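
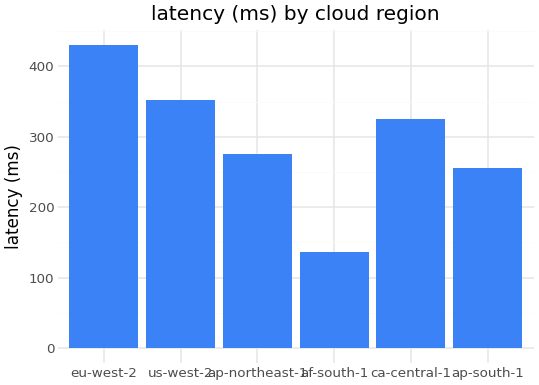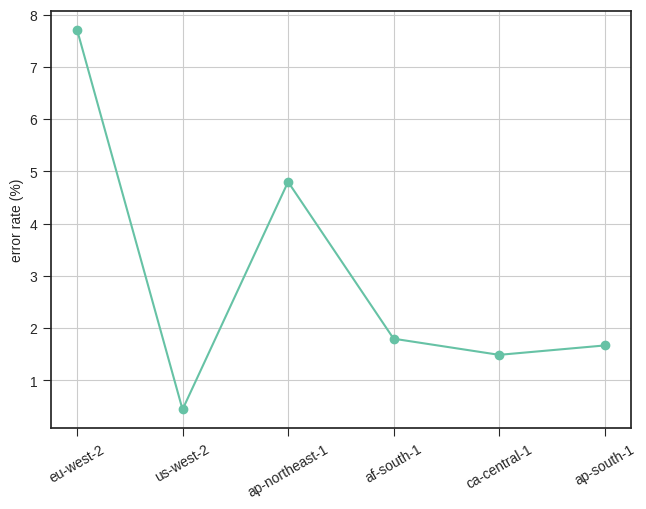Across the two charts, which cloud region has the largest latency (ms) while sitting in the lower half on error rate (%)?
us-west-2

Chart 2 median error rate (%) ≈ 2; below-median cloud regions: us-west-2, ca-central-1, ap-south-1. Among those, us-west-2 has the highest latency (ms) (≈ 350).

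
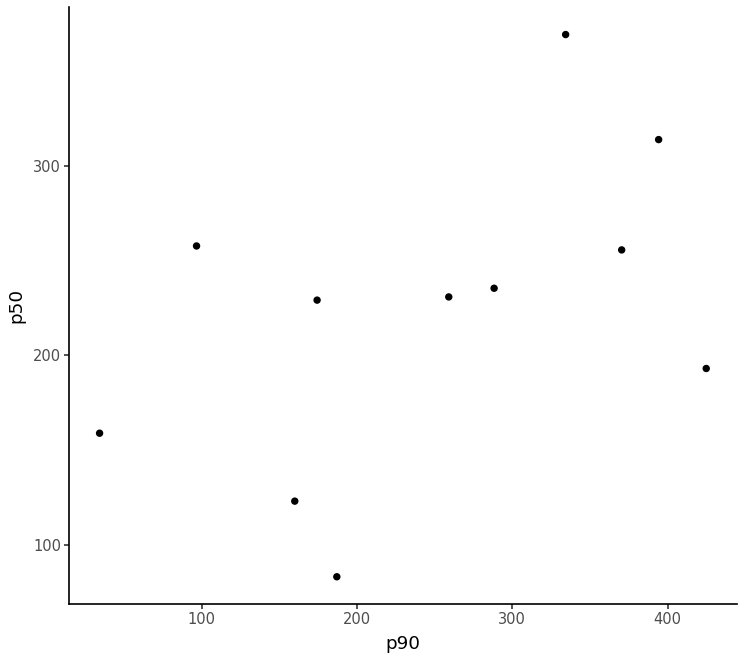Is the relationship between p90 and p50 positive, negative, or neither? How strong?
Points are positively correlated; moderate (|r| ≈ 0.5).

positive, moderate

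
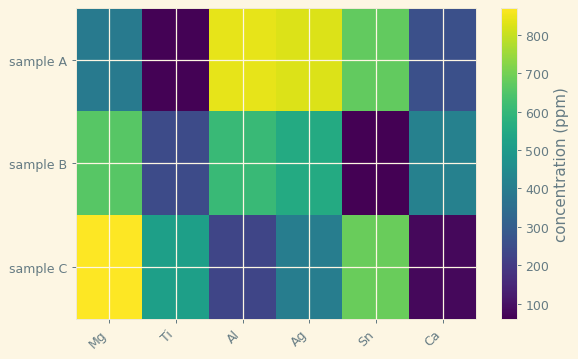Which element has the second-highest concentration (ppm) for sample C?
Sn

Top 3 for sample C: Mg ≈ 900, Sn ≈ 700, Ti ≈ 500.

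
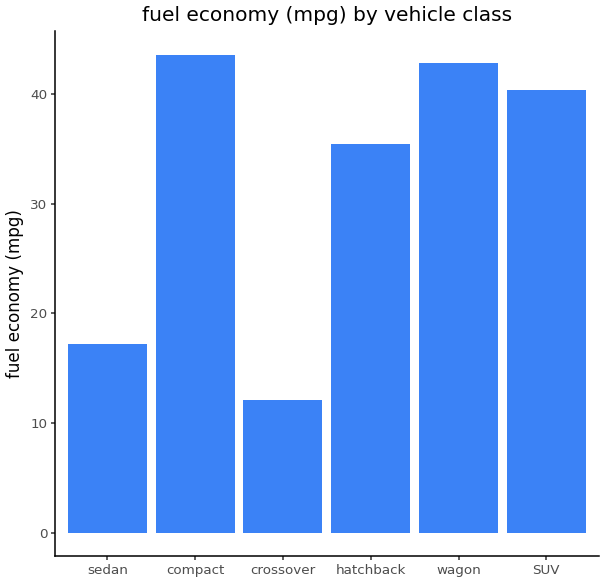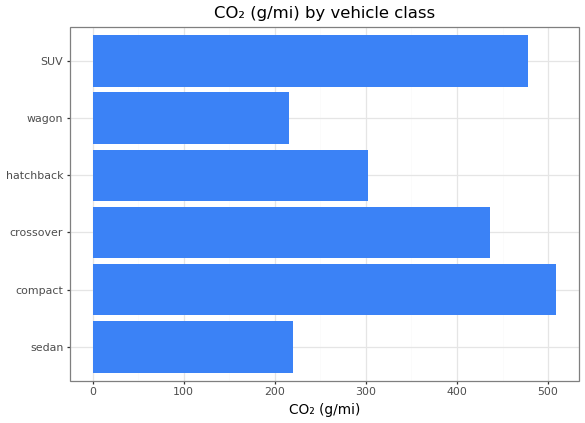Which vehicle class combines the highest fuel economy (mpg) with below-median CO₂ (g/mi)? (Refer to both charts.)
Chart 2 median CO₂ (g/mi) ≈ 350; below-median vehicle classes: sedan, hatchback, wagon. Among those, wagon has the highest fuel economy (mpg) (≈ 45).

wagon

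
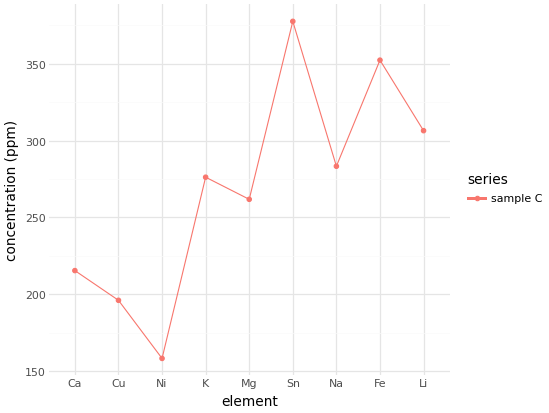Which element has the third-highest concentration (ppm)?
Li

Top 4: Sn ≈ 380, Fe ≈ 360, Li ≈ 300, Na ≈ 280.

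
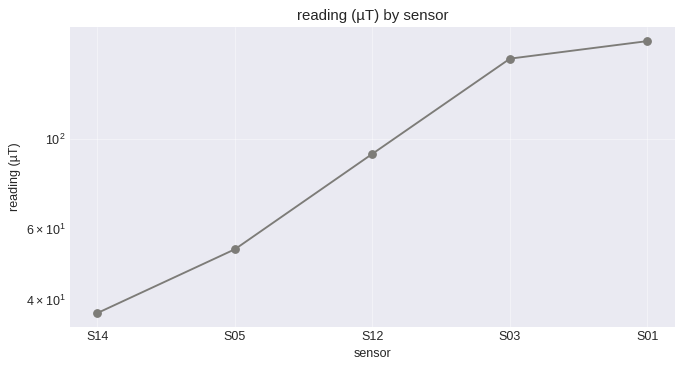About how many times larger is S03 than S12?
S03 ≈ 160, S12 ≈ 100; 160/100 ≈ 1.6.

≈ 1.6×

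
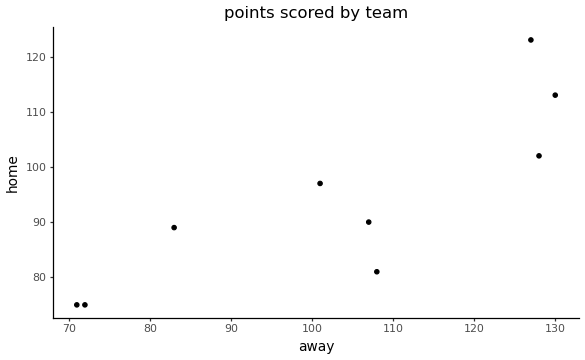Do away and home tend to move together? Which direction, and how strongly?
Points are positively correlated; strong (|r| ≈ 0.8).

positive, strong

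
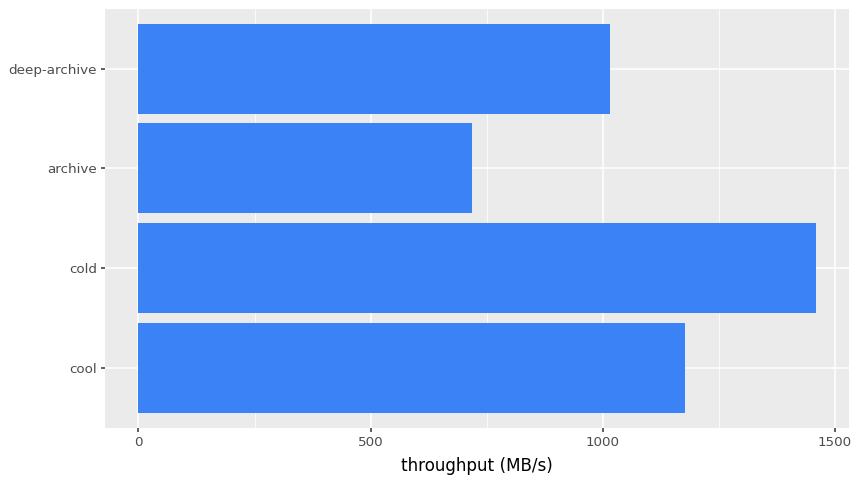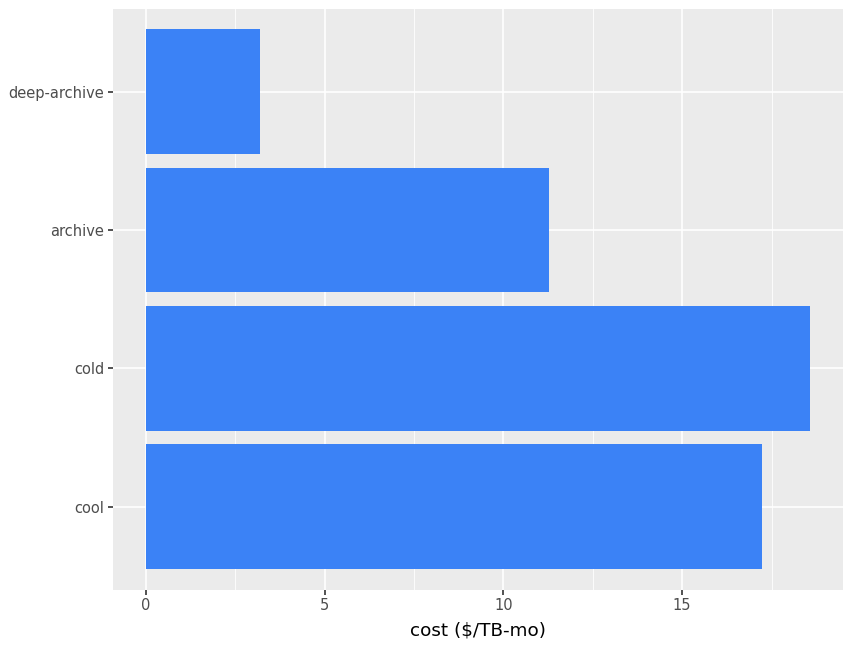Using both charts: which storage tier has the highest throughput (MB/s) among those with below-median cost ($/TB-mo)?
Chart 2 median cost ($/TB-mo) ≈ 14; below-median storage tiers: archive, deep-archive. Among those, deep-archive has the highest throughput (MB/s) (≈ 1000).

deep-archive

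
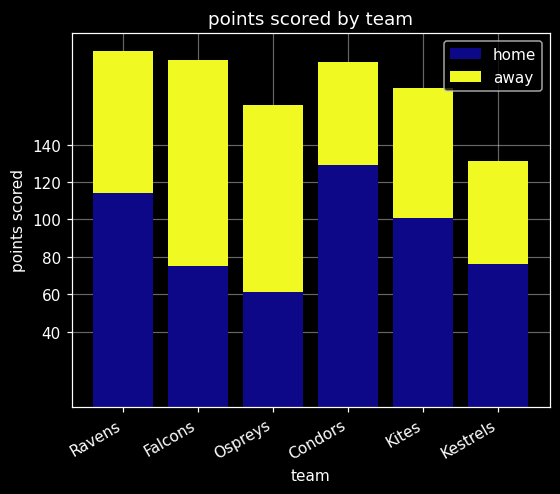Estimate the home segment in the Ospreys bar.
≈ 60

home top ≈ 60, bottom ≈ 0; segment ≈ 60.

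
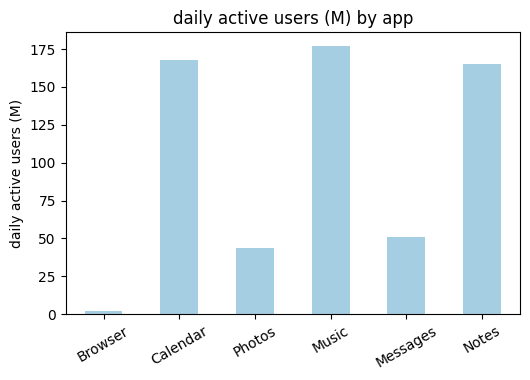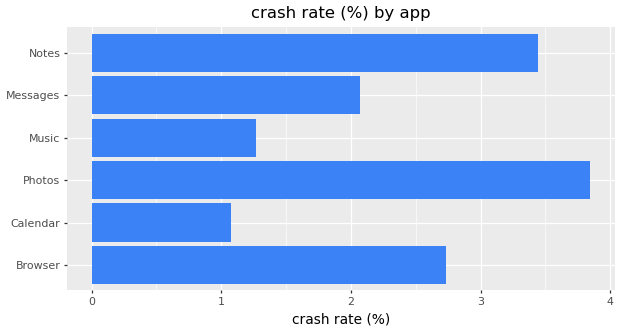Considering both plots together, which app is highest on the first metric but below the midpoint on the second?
Chart 2 median crash rate (%) ≈ 2.5; below-median apps: Calendar, Music, Messages. Among those, Music has the highest daily active users (M) (≈ 180).

Music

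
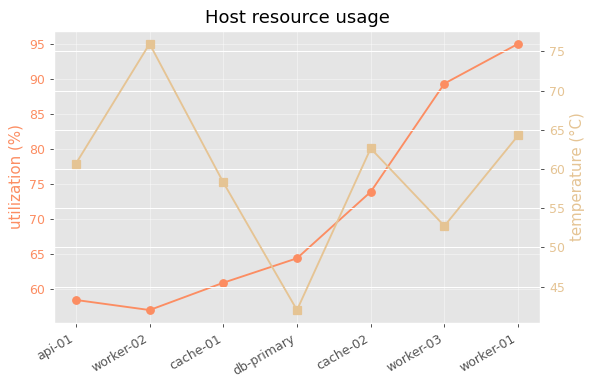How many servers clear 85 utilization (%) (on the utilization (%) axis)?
Above 85: worker-03, worker-01.

2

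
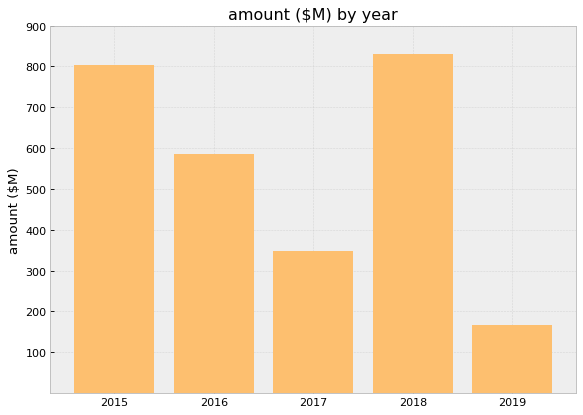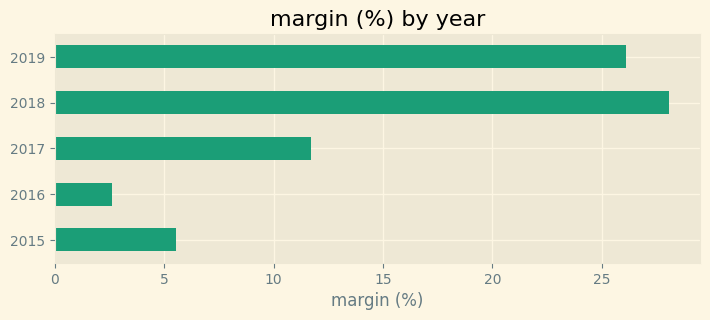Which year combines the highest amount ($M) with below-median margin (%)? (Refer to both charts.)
2015

Chart 2 median margin (%) ≈ 10; below-median years: 2015, 2016. Among those, 2015 has the highest amount ($M) (≈ 800).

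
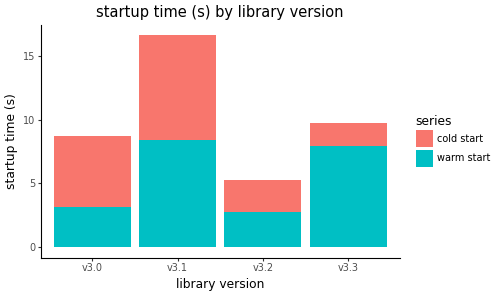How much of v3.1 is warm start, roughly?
≈ 8

warm start top ≈ 8, bottom ≈ 0; segment ≈ 8.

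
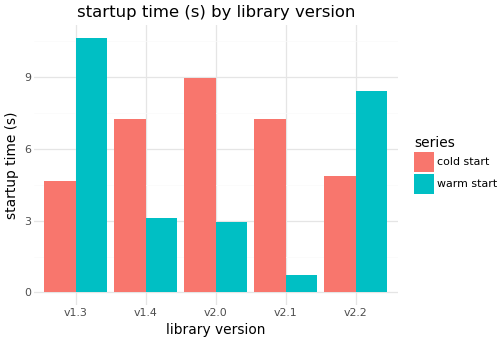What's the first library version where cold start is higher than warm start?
v1.3: cold start ≈ 5 vs warm start ≈ 11 (not yet); v1.4: cold start ≈ 7 vs warm start ≈ 3 (first crossover).

v1.4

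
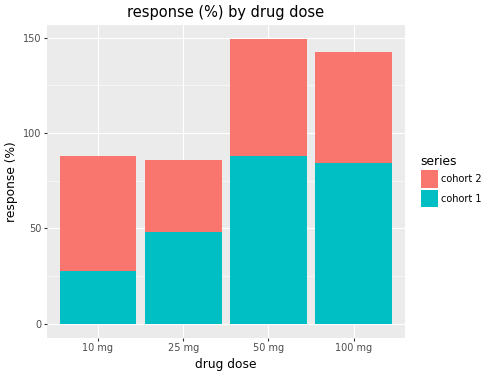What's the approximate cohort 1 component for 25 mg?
cohort 1 top ≈ 40, bottom ≈ 0; segment ≈ 40.

≈ 40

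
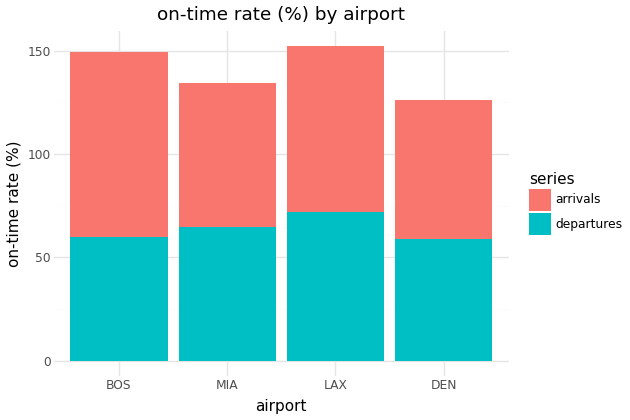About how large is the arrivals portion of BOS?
arrivals top ≈ 140, bottom ≈ 60; segment ≈ 80.

≈ 80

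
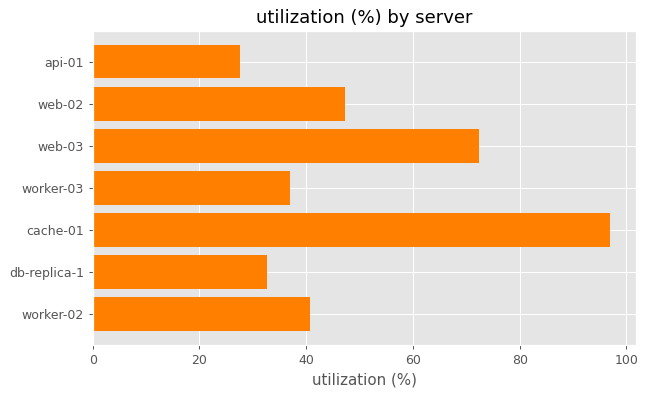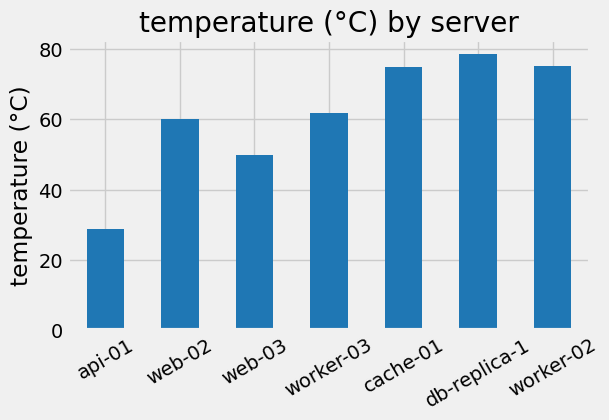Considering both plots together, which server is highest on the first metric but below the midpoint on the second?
Chart 2 median temperature (°C) ≈ 60; below-median servers: api-01, web-02, web-03. Among those, web-03 has the highest utilization (%) (≈ 70).

web-03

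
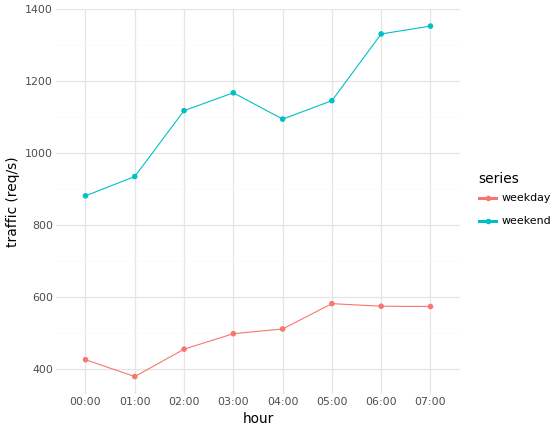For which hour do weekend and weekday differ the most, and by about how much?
07:00: weekend ≈ 1400, weekday ≈ 600 → gap ≈ 800. Next-largest (06:00) is only ≈ 700.

07:00, ≈ 800 req/s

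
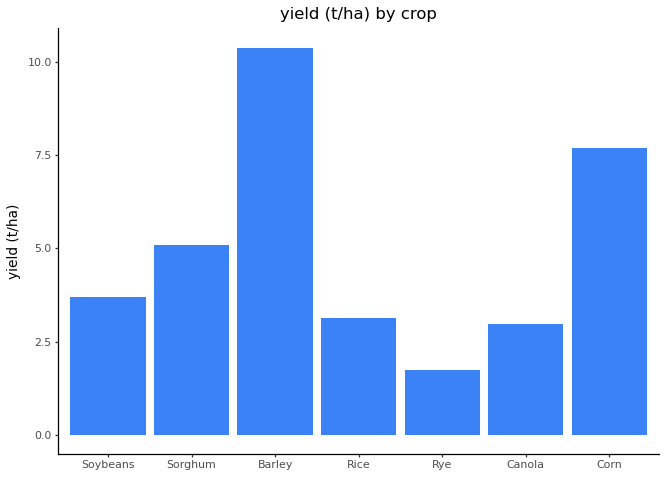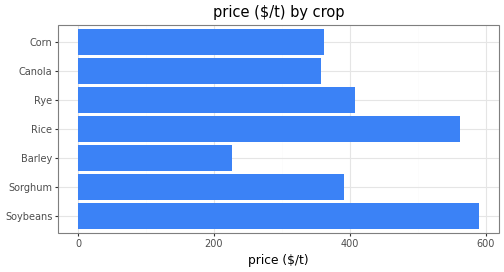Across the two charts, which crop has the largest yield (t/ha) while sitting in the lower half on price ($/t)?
Barley

Chart 2 median price ($/t) ≈ 400; below-median crops: Barley, Canola, Corn. Among those, Barley has the highest yield (t/ha) (≈ 10).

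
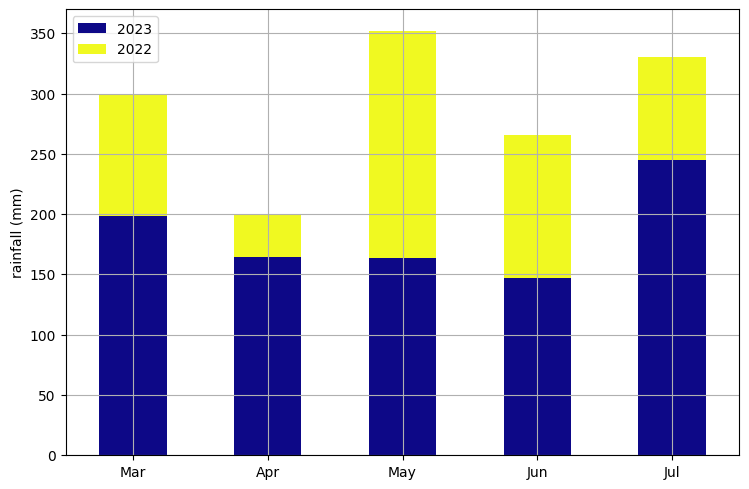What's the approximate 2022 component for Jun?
2022 top ≈ 250, bottom ≈ 150; segment ≈ 100.

≈ 100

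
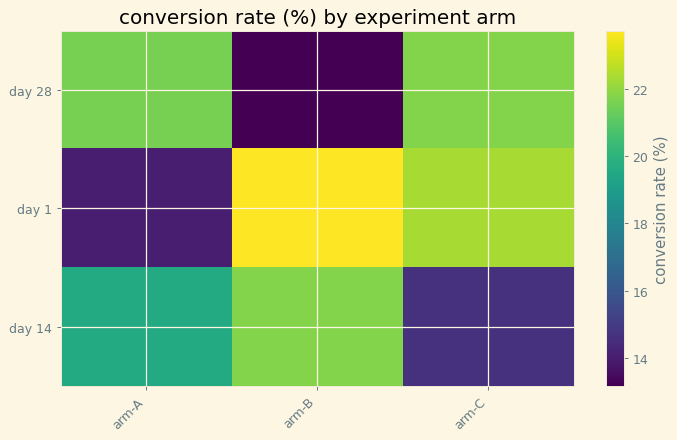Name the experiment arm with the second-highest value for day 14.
Top 3 for day 14: arm-B ≈ 22, arm-A ≈ 20, arm-C ≈ 15.

arm-A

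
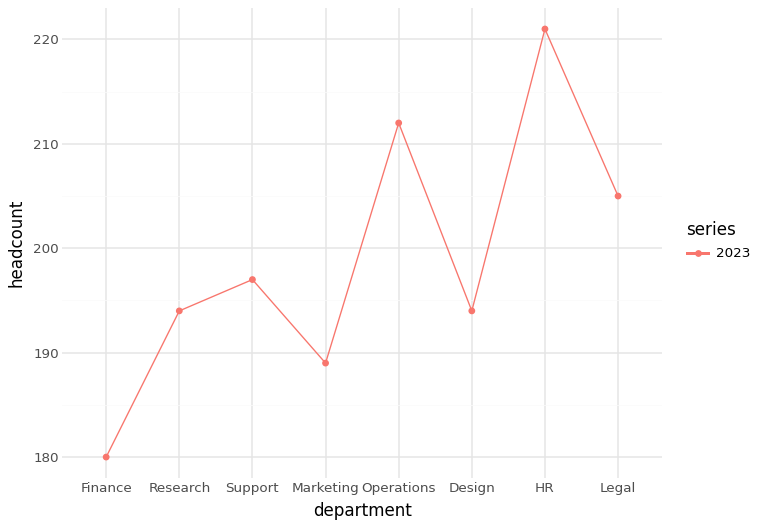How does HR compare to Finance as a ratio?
≈ 1.22×

HR ≈ 220, Finance ≈ 180; 220/180 ≈ 1.22.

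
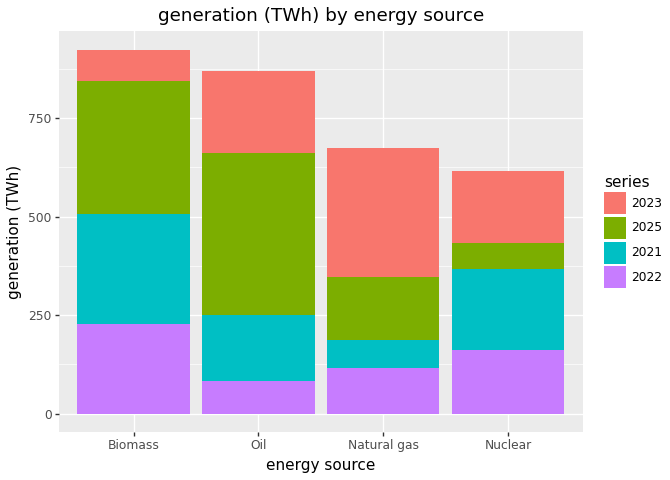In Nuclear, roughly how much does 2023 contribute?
2023 top ≈ 600, bottom ≈ 400; segment ≈ 200.

≈ 200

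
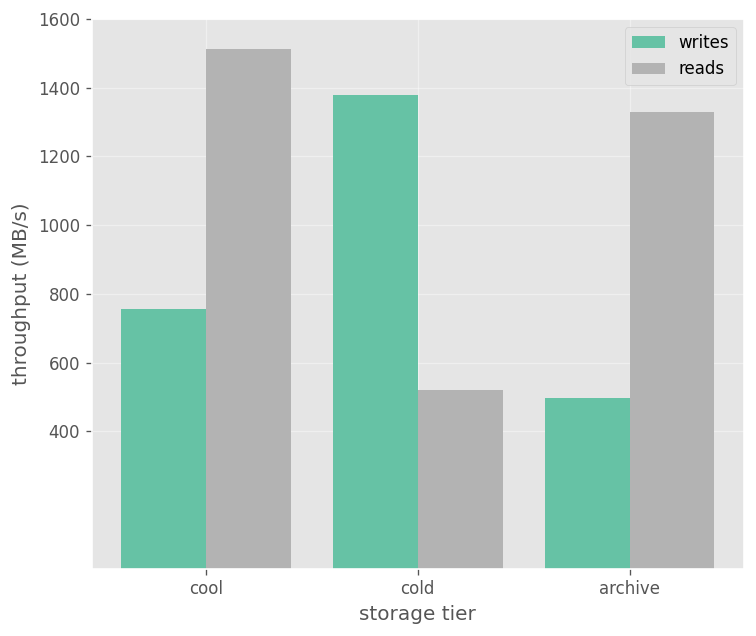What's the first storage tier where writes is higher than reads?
cold

cool: writes ≈ 800 vs reads ≈ 1600 (not yet); cold: writes ≈ 1400 vs reads ≈ 600 (first crossover).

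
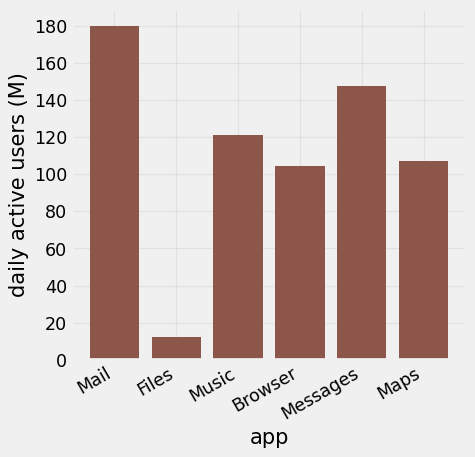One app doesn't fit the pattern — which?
Files

Files ≈ 20; the rest sit between ≈ 100 and ≈ 180.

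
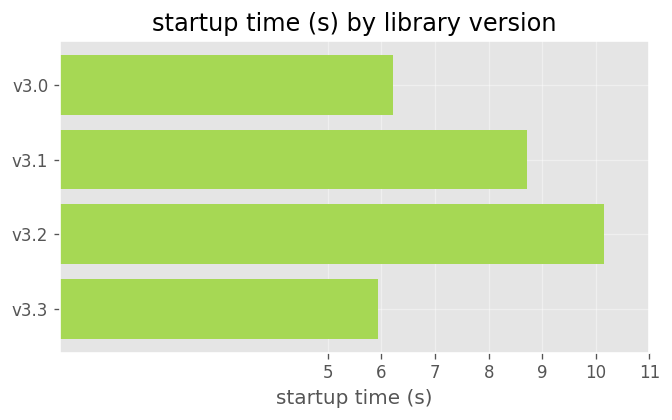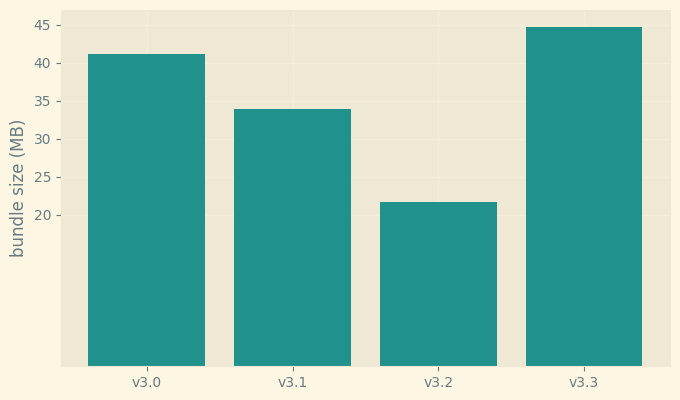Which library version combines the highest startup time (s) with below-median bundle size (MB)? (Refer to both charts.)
v3.2

Chart 2 median bundle size (MB) ≈ 40; below-median library versions: v3.1, v3.2. Among those, v3.2 has the highest startup time (s) (≈ 10).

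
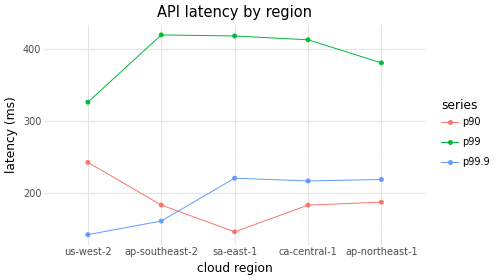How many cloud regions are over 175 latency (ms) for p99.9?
3

Above 175: sa-east-1, ca-central-1, ap-northeast-1.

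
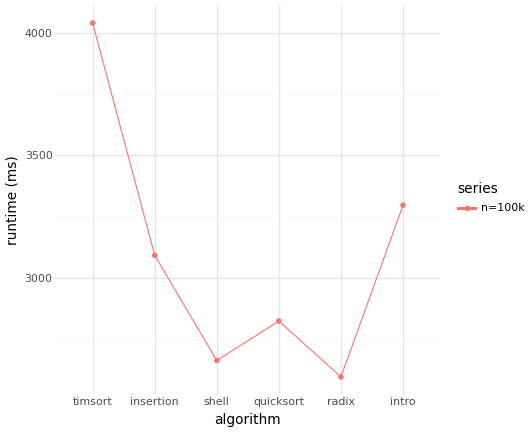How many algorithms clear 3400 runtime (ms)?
Above 3400: timsort.

1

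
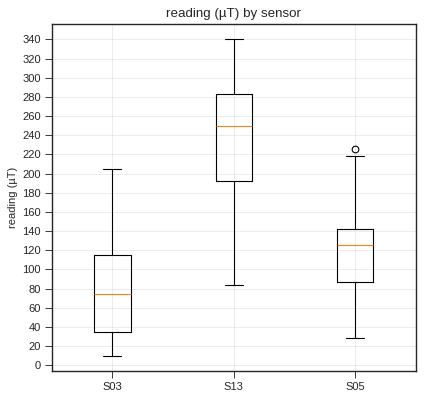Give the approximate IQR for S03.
≈ 80

Q3 ≈ 120, Q1 ≈ 40; IQR ≈ 80.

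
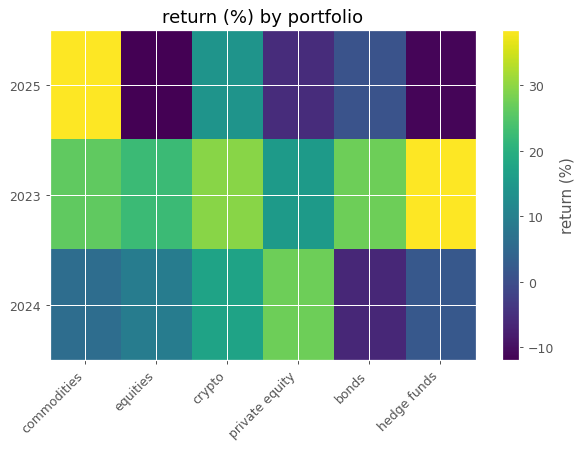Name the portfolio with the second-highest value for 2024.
crypto

Top 3 for 2024: private equity ≈ 25, crypto ≈ 15, equities ≈ 10.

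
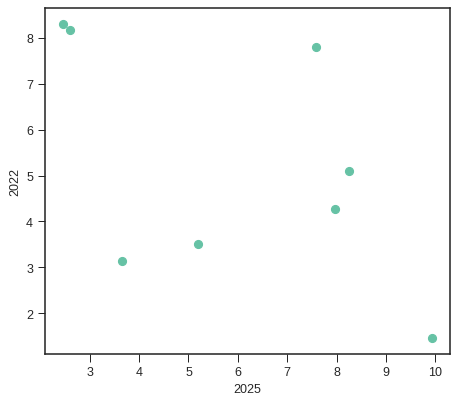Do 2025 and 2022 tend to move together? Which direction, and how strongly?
Points are negatively correlated; moderate (|r| ≈ 0.5).

negative, moderate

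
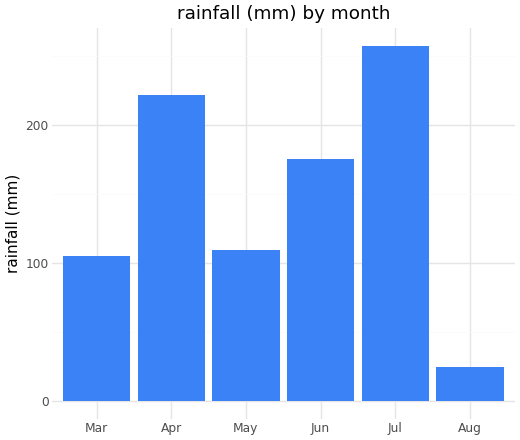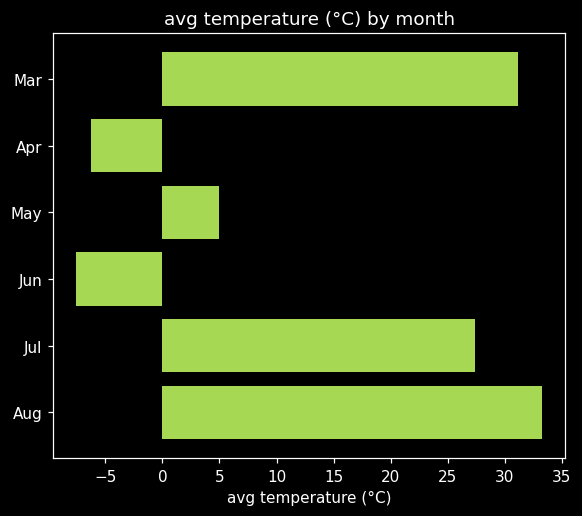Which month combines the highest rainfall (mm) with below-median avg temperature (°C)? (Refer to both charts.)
Apr

Chart 2 median avg temperature (°C) ≈ 15; below-median months: Apr, May, Jun. Among those, Apr has the highest rainfall (mm) (≈ 225).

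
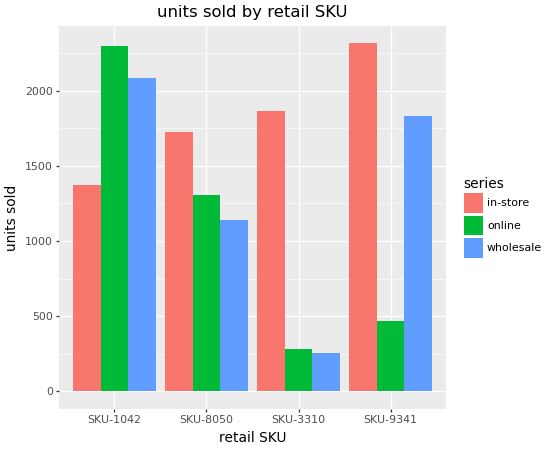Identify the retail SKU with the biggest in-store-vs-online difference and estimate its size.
SKU-9341, ≈ 2000

SKU-9341: in-store ≈ 2400, online ≈ 400 → gap ≈ 2000. Next-largest (SKU-3310) is only ≈ 1600.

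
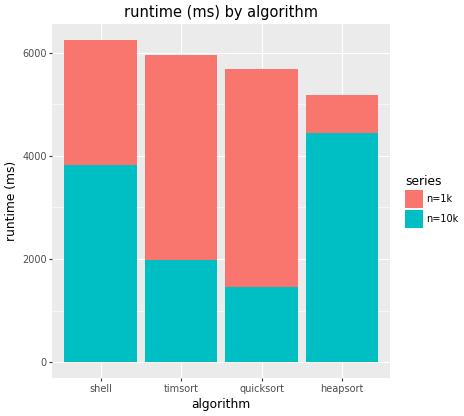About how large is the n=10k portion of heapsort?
n=10k top ≈ 4000, bottom ≈ 0; segment ≈ 4000.

≈ 4000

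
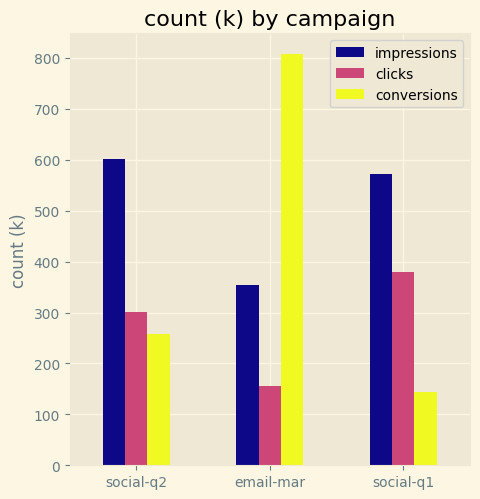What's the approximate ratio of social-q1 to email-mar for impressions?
≈ 1.5×

social-q1 ≈ 600, email-mar ≈ 400; 600/400 ≈ 1.5.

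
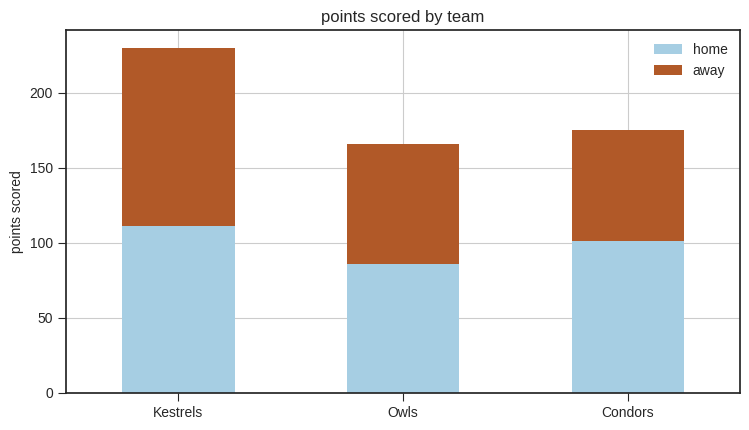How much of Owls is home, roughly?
≈ 80

home top ≈ 80, bottom ≈ 0; segment ≈ 80.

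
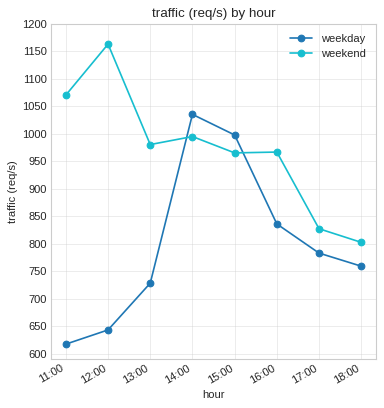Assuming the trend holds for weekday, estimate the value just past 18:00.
Last three: 850, 800, 750 → slope ≈ -50/step → next ≈ 700.

≈ 700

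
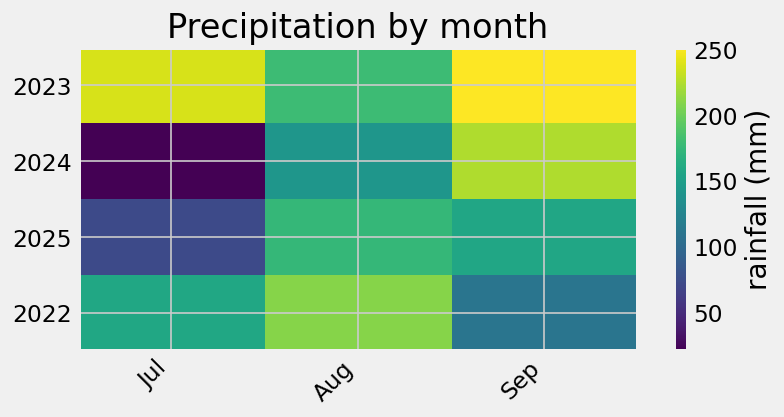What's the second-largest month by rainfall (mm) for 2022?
Jul

Top 3 for 2022: Aug ≈ 200, Jul ≈ 160, Sep ≈ 120.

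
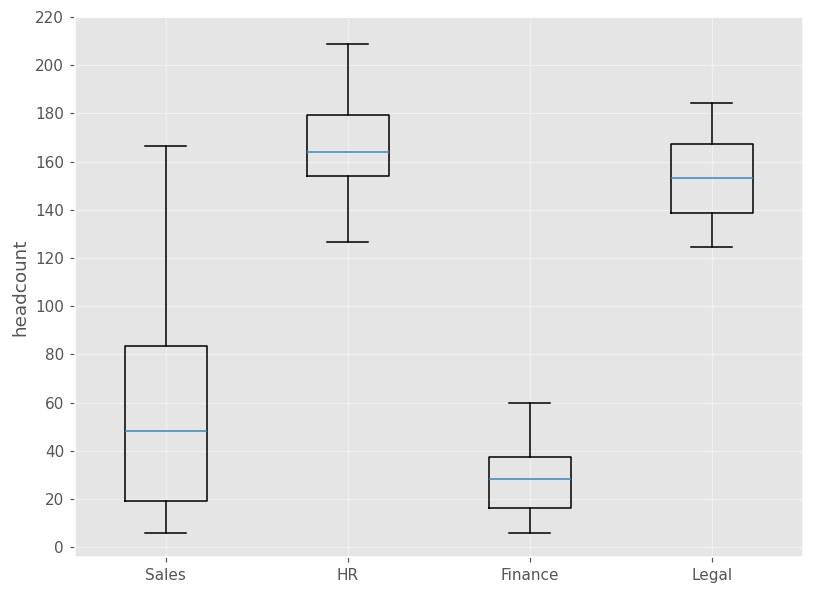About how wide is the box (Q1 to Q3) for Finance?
Q3 ≈ 40, Q1 ≈ 20; IQR ≈ 20.

≈ 20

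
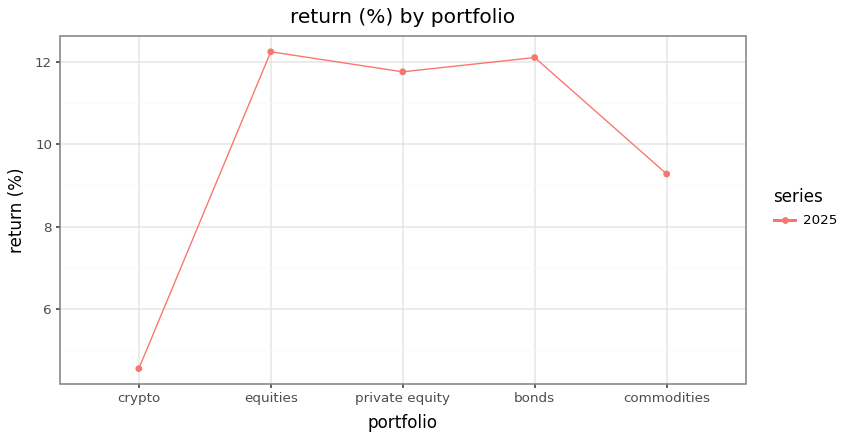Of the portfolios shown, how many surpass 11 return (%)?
3

Above 11: equities, private equity, bonds.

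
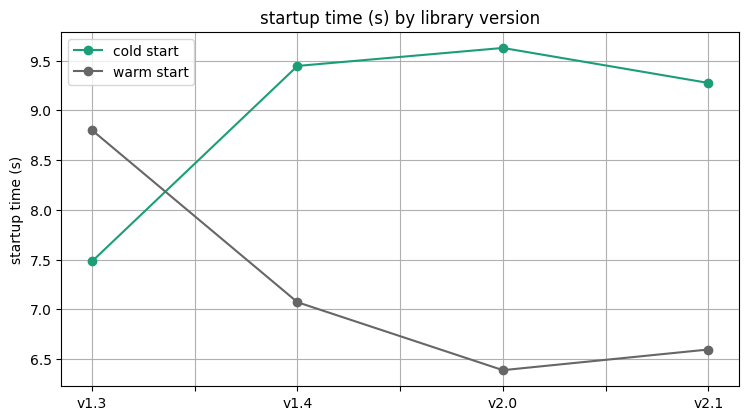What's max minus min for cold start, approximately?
Max v2.0 ≈ 9.5, min v1.3 ≈ 7.5; range ≈ 2.0.

≈ 2.0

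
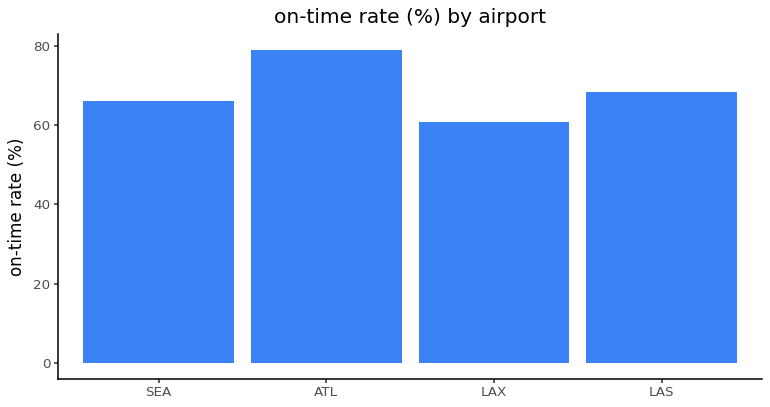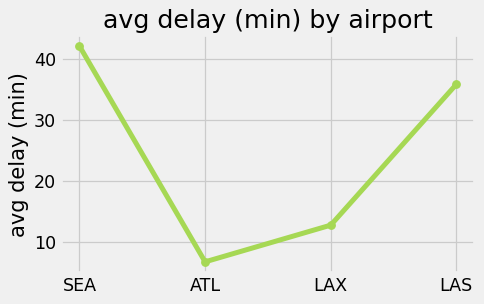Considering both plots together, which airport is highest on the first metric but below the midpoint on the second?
ATL

Chart 2 median avg delay (min) ≈ 25; below-median airports: ATL, LAX. Among those, ATL has the highest on-time rate (%) (≈ 80).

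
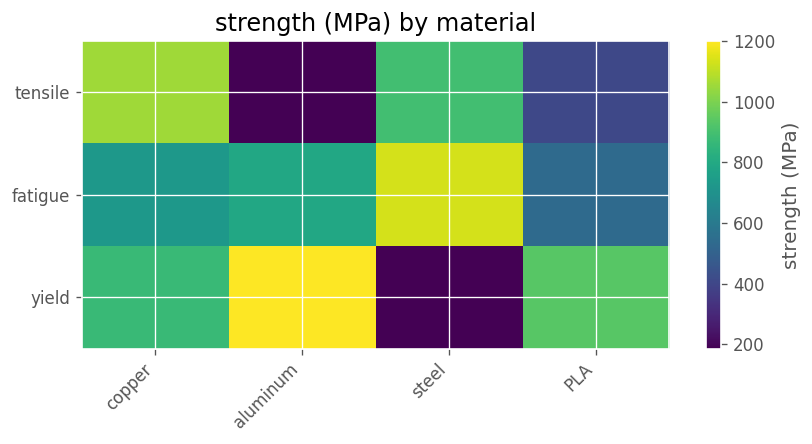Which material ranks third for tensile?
PLA

Top 4 for tensile: copper ≈ 1100, steel ≈ 900, PLA ≈ 400, aluminum ≈ 200.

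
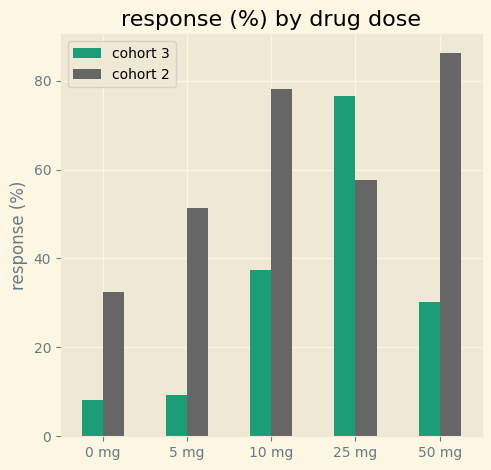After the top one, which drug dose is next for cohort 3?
Top 3 for cohort 3: 25 mg ≈ 80, 10 mg ≈ 40, 50 mg ≈ 30.

10 mg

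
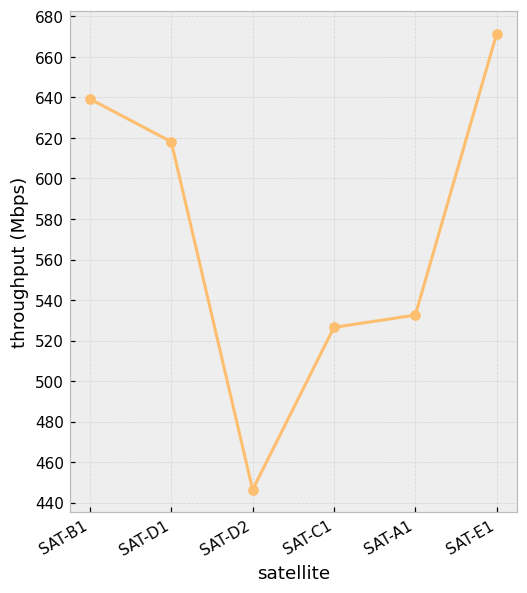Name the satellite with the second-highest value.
Top 3: SAT-E1 ≈ 680, SAT-B1 ≈ 640, SAT-D1 ≈ 620.

SAT-B1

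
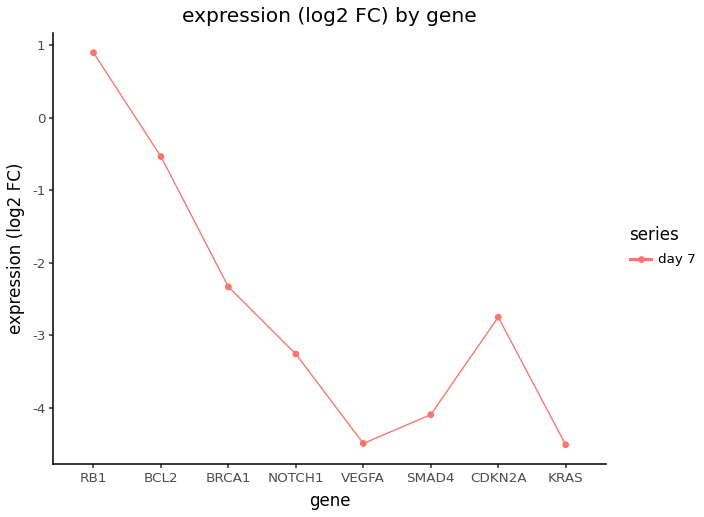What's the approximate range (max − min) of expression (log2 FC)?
Max RB1 ≈ 1.0, min KRAS ≈ -4.5; range ≈ 5.5.

≈ 5.5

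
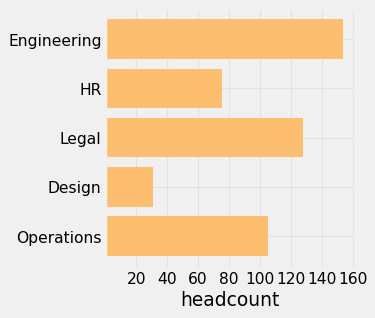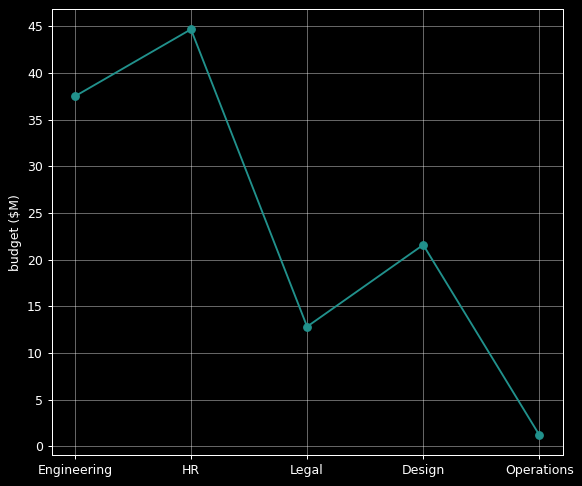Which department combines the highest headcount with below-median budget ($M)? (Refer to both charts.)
Legal

Chart 2 median budget ($M) ≈ 20; below-median departments: Legal, Operations. Among those, Legal has the highest headcount (≈ 120).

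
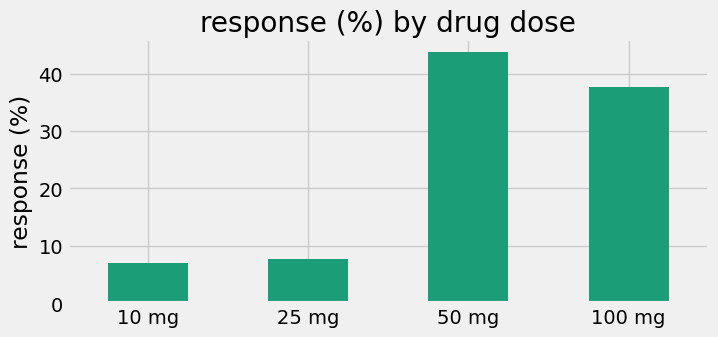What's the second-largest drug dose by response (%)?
100 mg

Top 3: 50 mg ≈ 45, 100 mg ≈ 40, 25 mg ≈ 10.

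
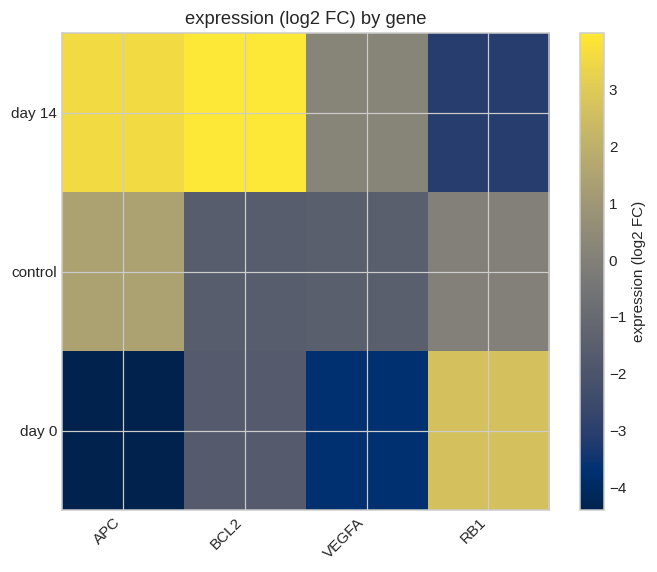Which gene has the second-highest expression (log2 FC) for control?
RB1

Top 3 for control: APC ≈ 1, RB1 ≈ 0, VEGFA ≈ -1.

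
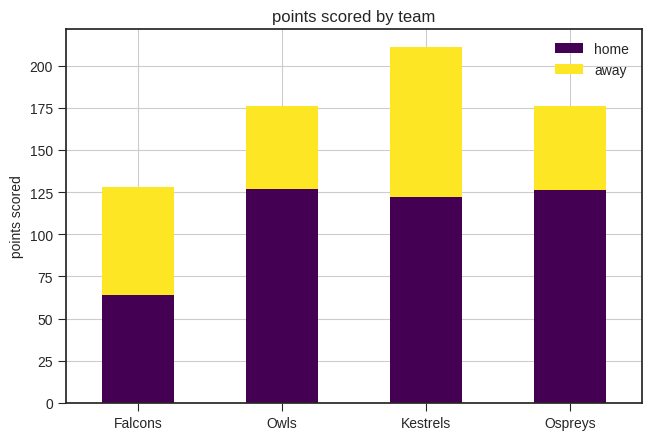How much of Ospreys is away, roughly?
≈ 60

away top ≈ 180, bottom ≈ 120; segment ≈ 60.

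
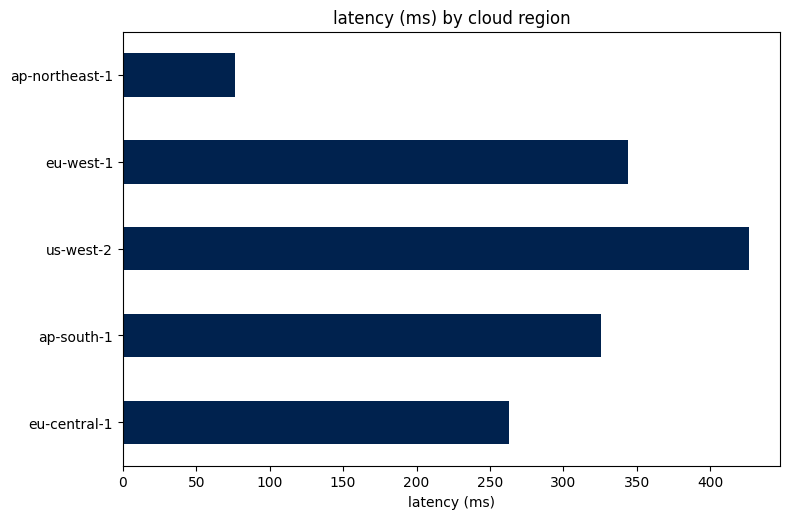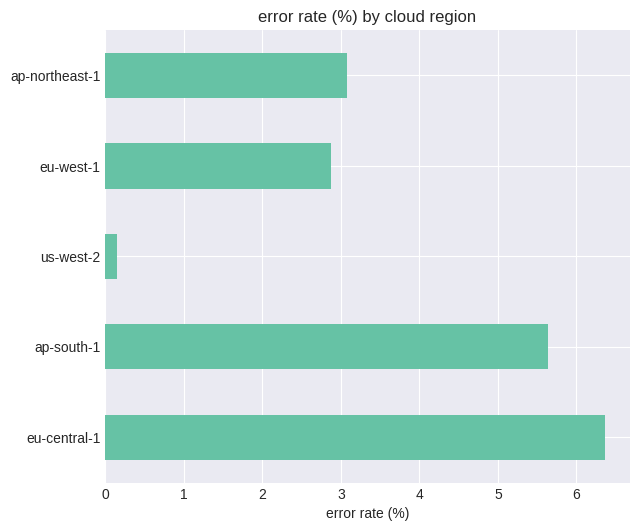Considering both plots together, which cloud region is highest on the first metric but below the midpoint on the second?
Chart 2 median error rate (%) ≈ 3; below-median cloud regions: us-west-2, eu-west-1. Among those, us-west-2 has the highest latency (ms) (≈ 450).

us-west-2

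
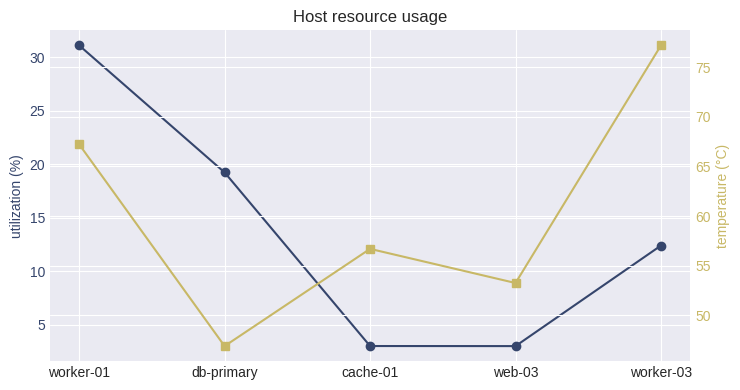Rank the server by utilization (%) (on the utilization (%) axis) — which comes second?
Top 3 (on the utilization (%) axis): worker-01 ≈ 30, db-primary ≈ 20, worker-03 ≈ 10.

db-primary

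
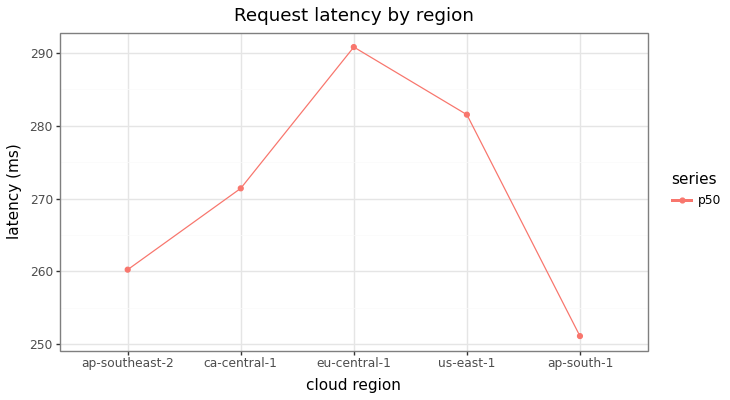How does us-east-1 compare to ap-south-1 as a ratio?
≈ 1.12×

us-east-1 ≈ 280, ap-south-1 ≈ 250; 280/250 ≈ 1.12.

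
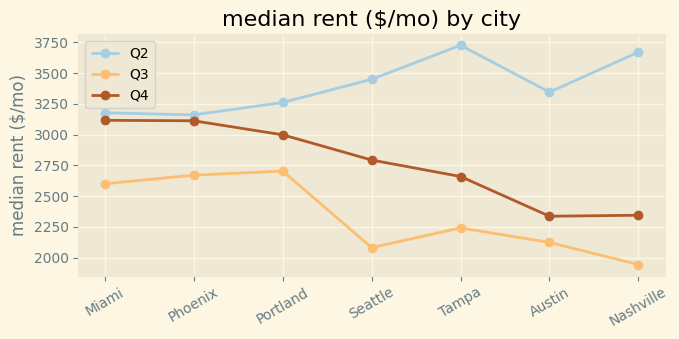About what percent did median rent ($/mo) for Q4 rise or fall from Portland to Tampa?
Portland ≈ 3000, Tampa ≈ 2600; (2600 − 3000) / 3000 ≈ -13.3%.

≈ -13.3%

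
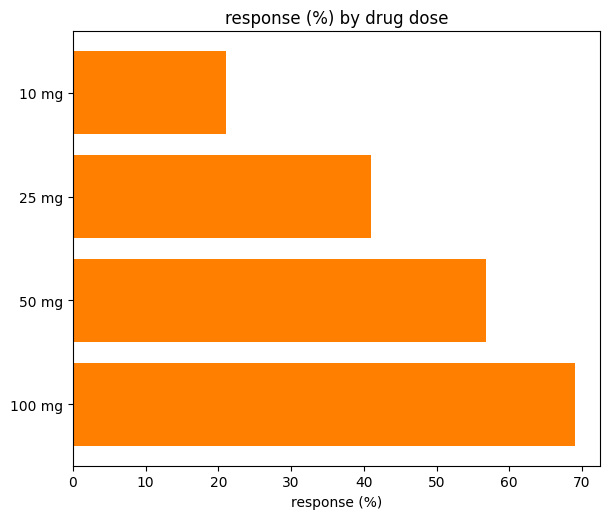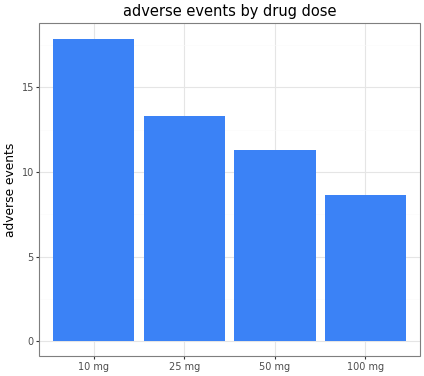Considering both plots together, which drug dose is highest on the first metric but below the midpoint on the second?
Chart 2 median adverse events ≈ 12; below-median drug doses: 50 mg, 100 mg. Among those, 100 mg has the highest response (%) (≈ 70).

100 mg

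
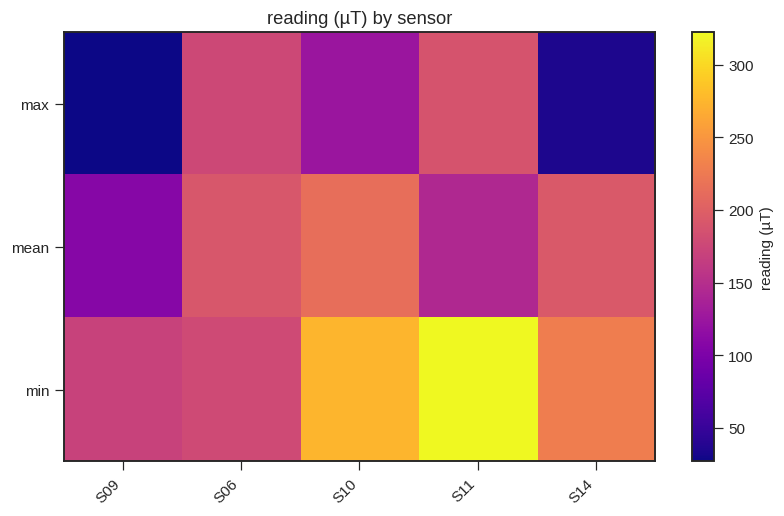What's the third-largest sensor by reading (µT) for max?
Top 4 for max: S11 ≈ 200, S06 ≈ 175, S10 ≈ 125, S14 ≈ 25.

S10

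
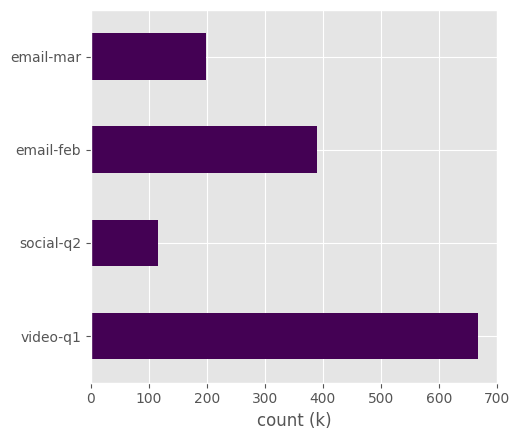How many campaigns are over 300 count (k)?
Above 300: video-q1, email-feb.

2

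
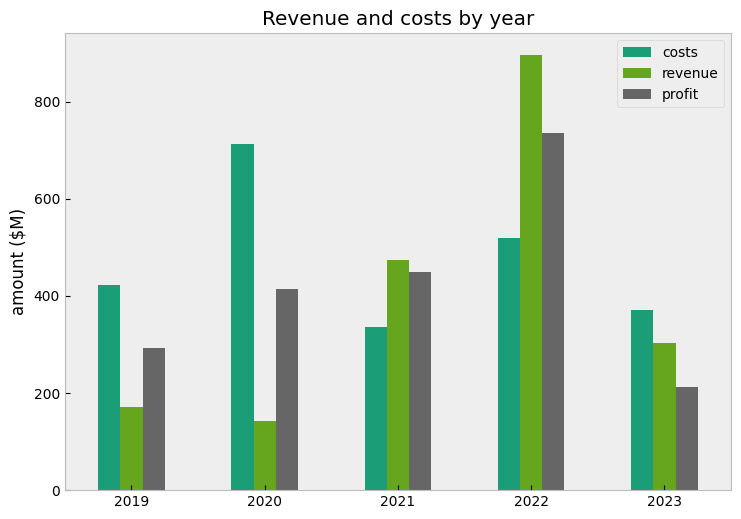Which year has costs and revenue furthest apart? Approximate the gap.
2020, ≈ 600 $M

2020: costs ≈ 700, revenue ≈ 100 → gap ≈ 600. Next-largest (2022) is only ≈ 400.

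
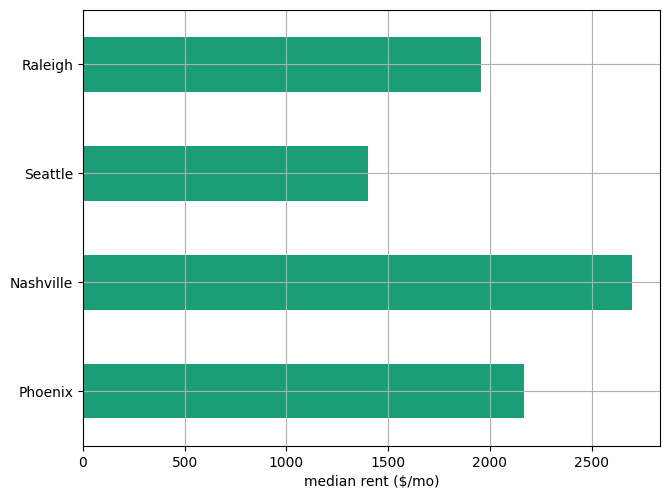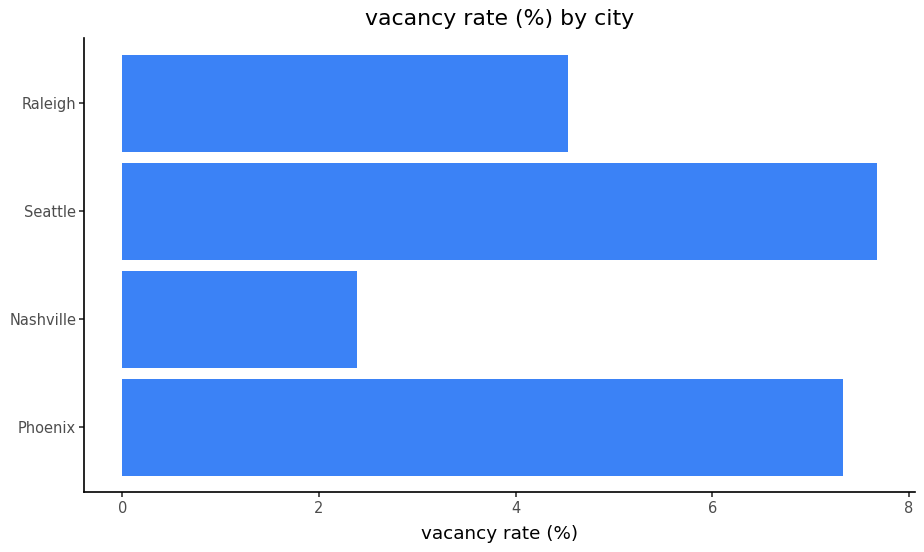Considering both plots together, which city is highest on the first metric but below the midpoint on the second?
Nashville

Chart 2 median vacancy rate (%) ≈ 6; below-median cities: Nashville, Raleigh. Among those, Nashville has the highest median rent ($/mo) (≈ 2500).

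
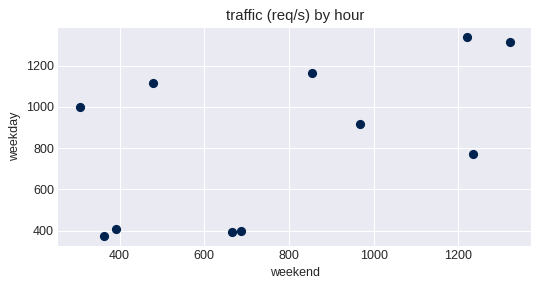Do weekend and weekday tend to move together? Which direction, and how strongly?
Points are positively correlated; moderate (|r| ≈ 0.5).

positive, moderate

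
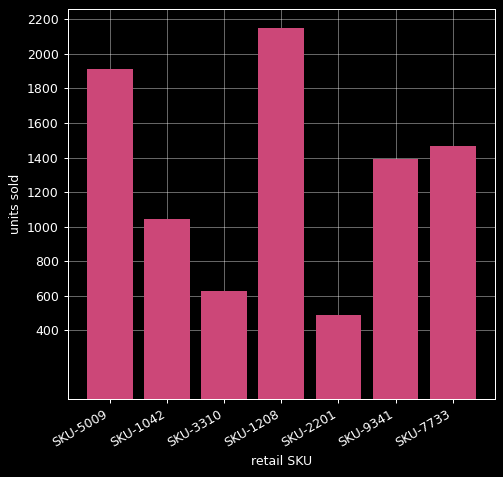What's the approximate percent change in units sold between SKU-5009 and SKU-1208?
SKU-5009 ≈ 2000, SKU-1208 ≈ 2200; (2200 − 2000) / 2000 ≈ +10%.

≈ +10%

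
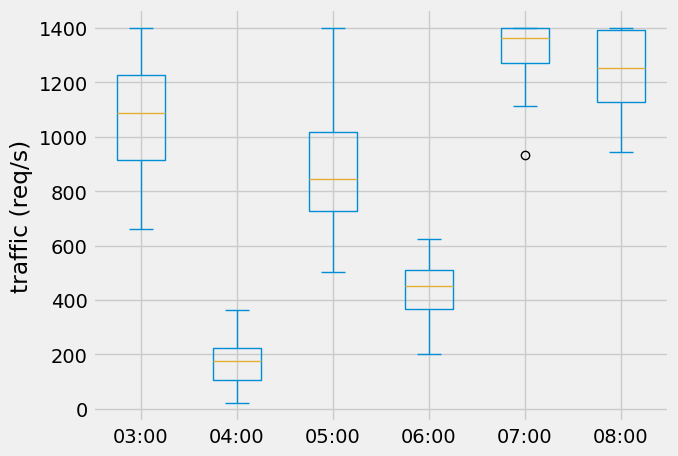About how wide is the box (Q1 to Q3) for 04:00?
≈ 100

Q3 ≈ 200, Q1 ≈ 100; IQR ≈ 100.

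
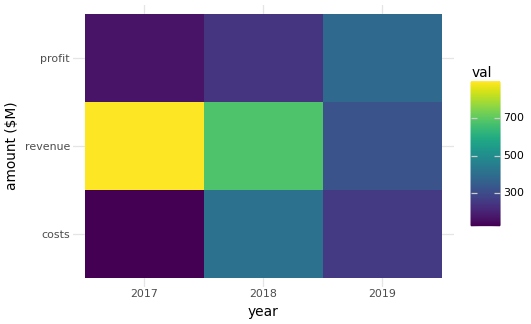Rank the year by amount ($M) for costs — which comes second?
2019

Top 3 for costs: 2018 ≈ 400, 2019 ≈ 300, 2017 ≈ 100.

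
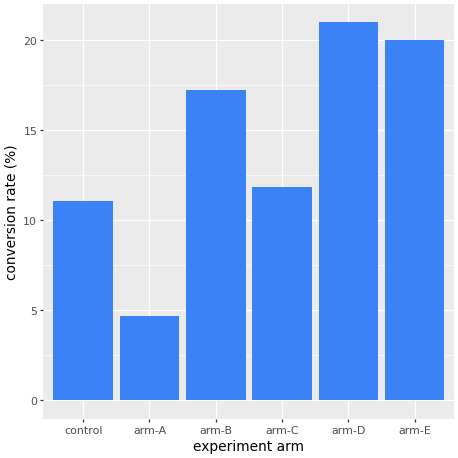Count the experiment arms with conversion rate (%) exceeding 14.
3

Above 14: arm-B, arm-D, arm-E.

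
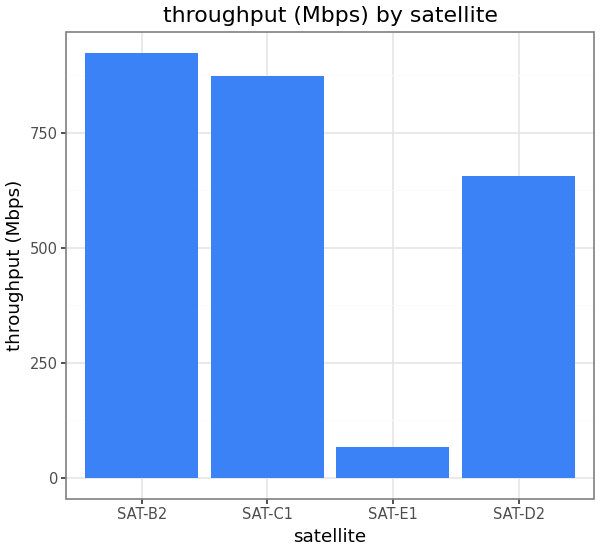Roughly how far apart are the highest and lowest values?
≈ 800

Max SAT-B2 ≈ 900, min SAT-E1 ≈ 100; range ≈ 800.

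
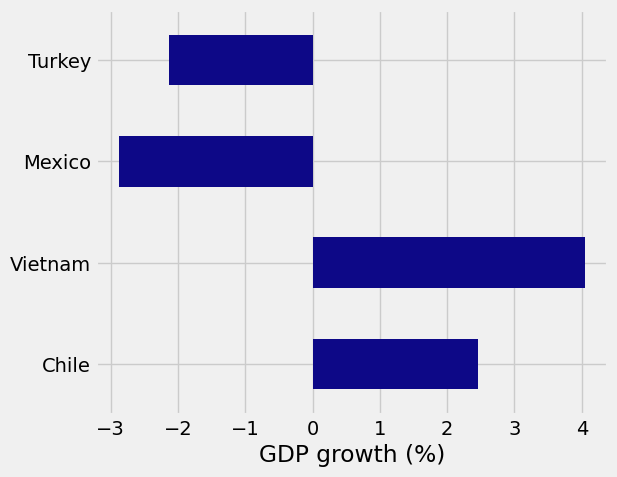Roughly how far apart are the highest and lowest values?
≈ 7

Max Vietnam ≈ 4, min Mexico ≈ -3; range ≈ 7.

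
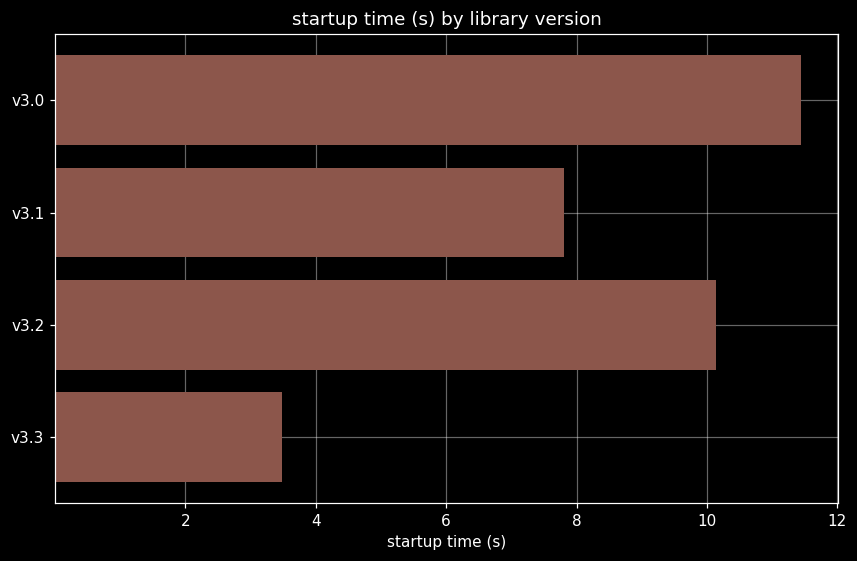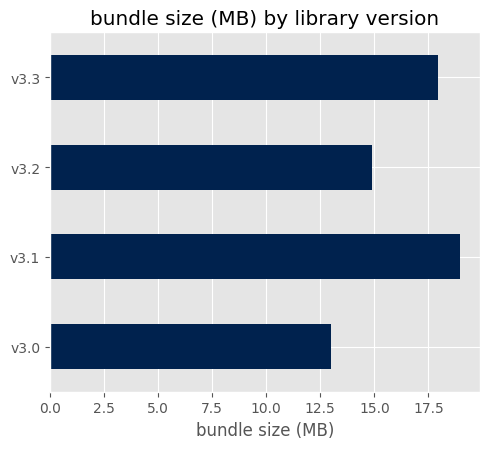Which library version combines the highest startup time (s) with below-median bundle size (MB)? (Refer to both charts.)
Chart 2 median bundle size (MB) ≈ 16; below-median library versions: v3.0, v3.2. Among those, v3.0 has the highest startup time (s) (≈ 12).

v3.0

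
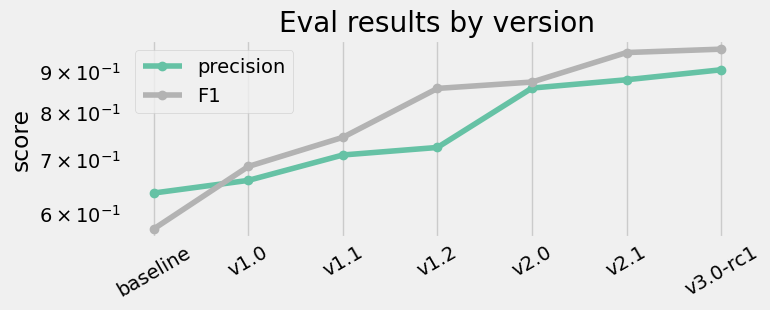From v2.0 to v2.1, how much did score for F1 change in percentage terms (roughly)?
v2.0 ≈ 0.85, v2.1 ≈ 0.95; (0.95 − 0.85) / 0.85 ≈ +11.8%.

≈ +11.8%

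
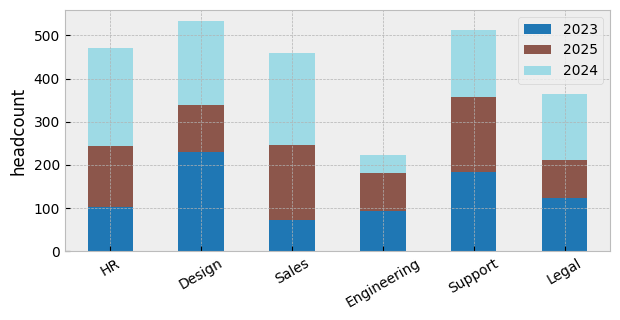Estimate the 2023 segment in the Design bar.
2023 top ≈ 250, bottom ≈ 0; segment ≈ 250.

≈ 250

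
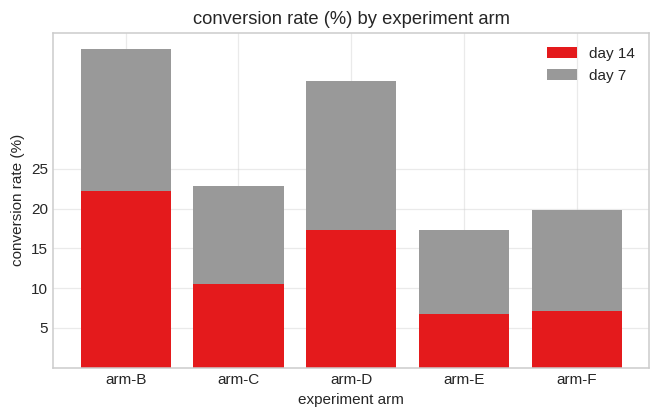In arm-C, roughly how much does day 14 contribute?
≈ 10

day 14 top ≈ 10, bottom ≈ 0; segment ≈ 10.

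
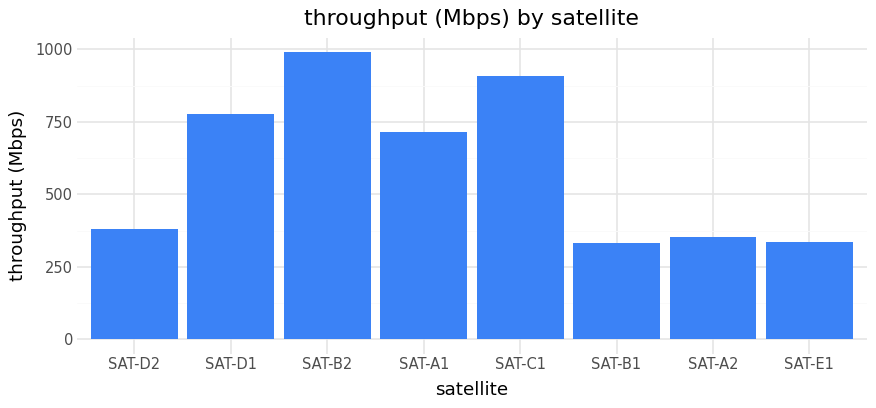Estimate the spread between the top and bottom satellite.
Max SAT-B2 ≈ 1000, min SAT-B1 ≈ 300; range ≈ 700.

≈ 700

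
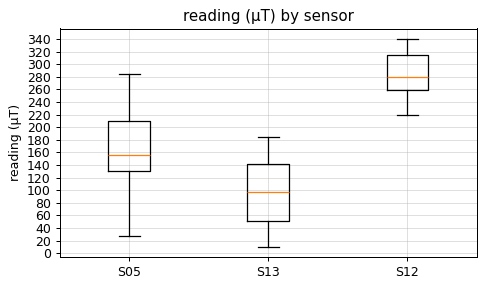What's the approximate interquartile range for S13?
Q3 ≈ 140, Q1 ≈ 60; IQR ≈ 80.

≈ 80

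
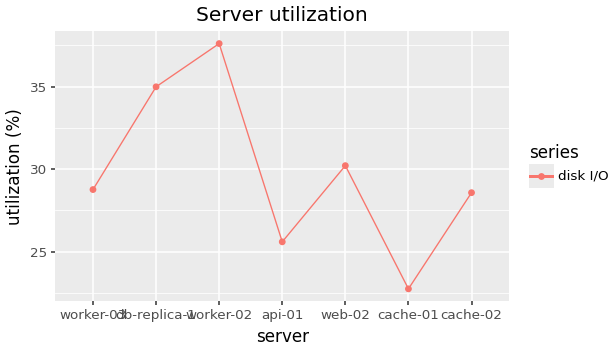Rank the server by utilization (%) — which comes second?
db-replica-1

Top 3: worker-02 ≈ 38, db-replica-1 ≈ 34, web-02 ≈ 30.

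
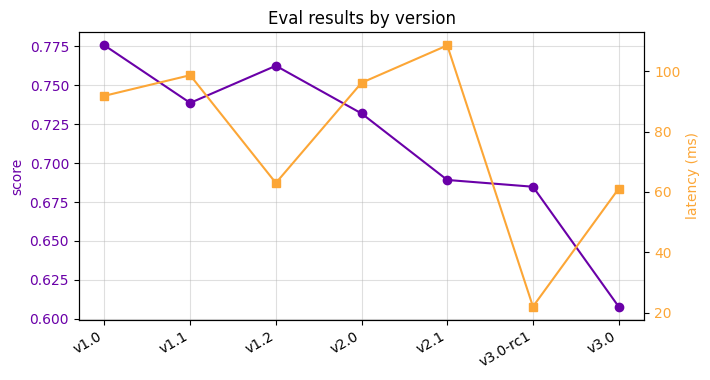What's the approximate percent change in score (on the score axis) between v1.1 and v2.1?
≈ -8.1%

v1.1 ≈ 0.74, v2.1 ≈ 0.68; (0.68 − 0.74) / 0.74 ≈ -8.1%.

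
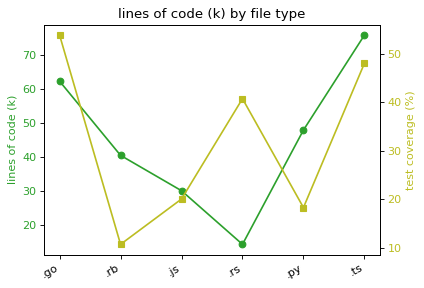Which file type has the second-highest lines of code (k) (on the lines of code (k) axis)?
.go

Top 3 (on the lines of code (k) axis): .ts ≈ 80, .go ≈ 60, .py ≈ 50.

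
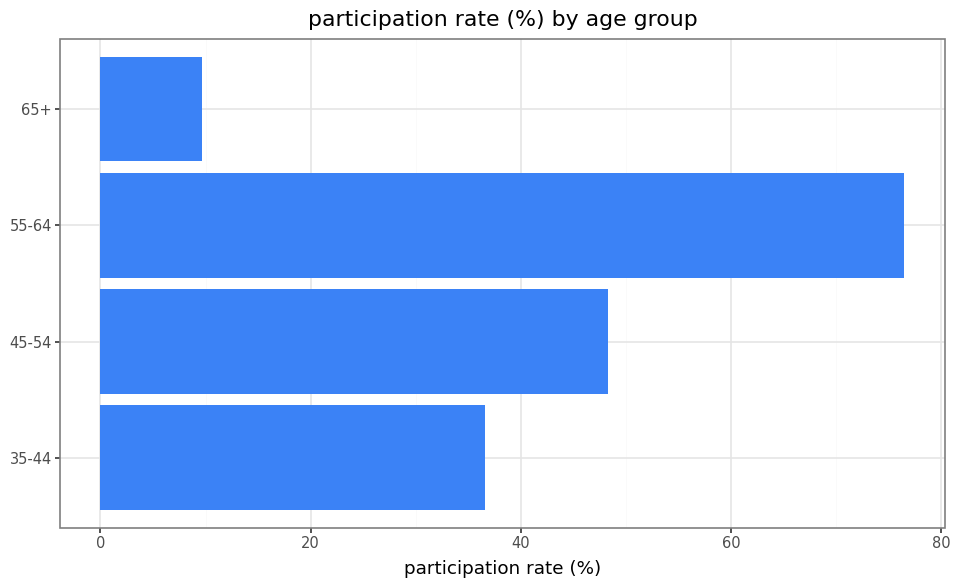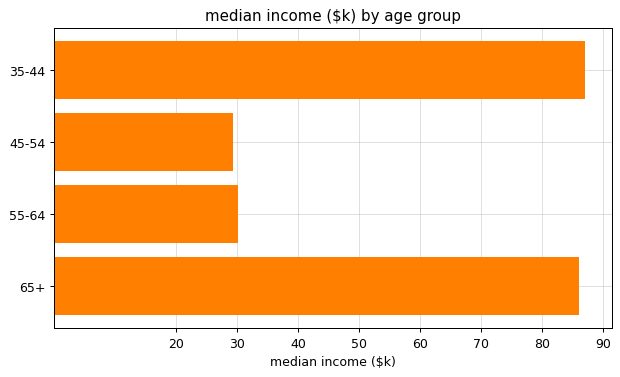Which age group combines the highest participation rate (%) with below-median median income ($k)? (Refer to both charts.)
55-64

Chart 2 median median income ($k) ≈ 60; below-median age groups: 45-54, 55-64. Among those, 55-64 has the highest participation rate (%) (≈ 80).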